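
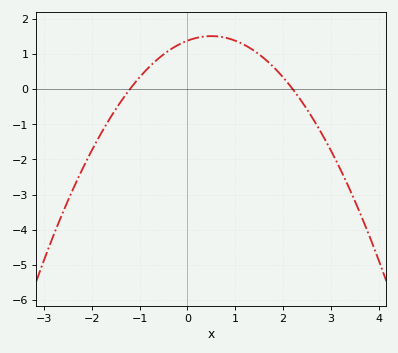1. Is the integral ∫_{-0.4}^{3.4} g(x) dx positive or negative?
positive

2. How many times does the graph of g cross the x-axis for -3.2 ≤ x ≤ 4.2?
2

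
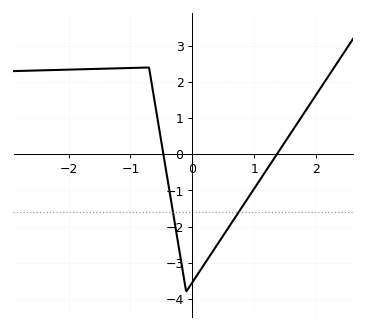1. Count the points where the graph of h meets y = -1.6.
2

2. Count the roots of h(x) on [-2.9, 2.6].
2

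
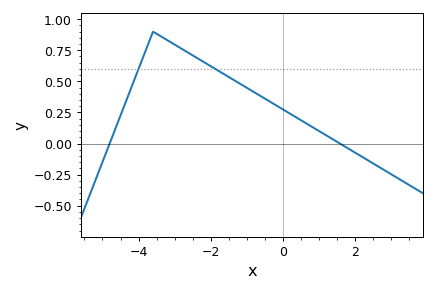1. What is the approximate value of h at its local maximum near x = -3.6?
0.899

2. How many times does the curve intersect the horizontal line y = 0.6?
2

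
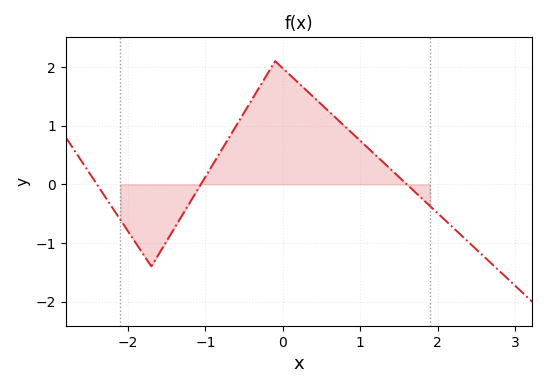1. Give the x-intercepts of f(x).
-2.4, -1.06, 1.6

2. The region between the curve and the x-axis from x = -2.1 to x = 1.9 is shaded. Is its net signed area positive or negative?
positive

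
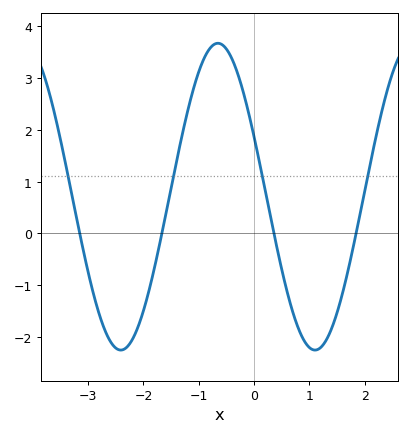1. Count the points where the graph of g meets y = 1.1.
4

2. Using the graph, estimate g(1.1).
-2.25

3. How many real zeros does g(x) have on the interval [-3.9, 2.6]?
4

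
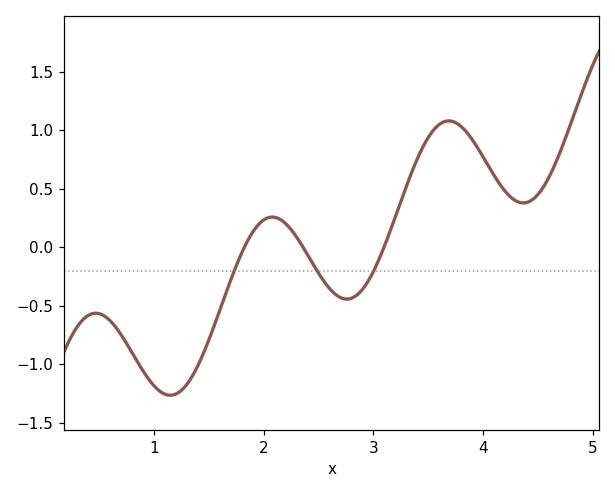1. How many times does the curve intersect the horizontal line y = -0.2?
3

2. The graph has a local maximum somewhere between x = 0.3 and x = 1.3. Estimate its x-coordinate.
0.5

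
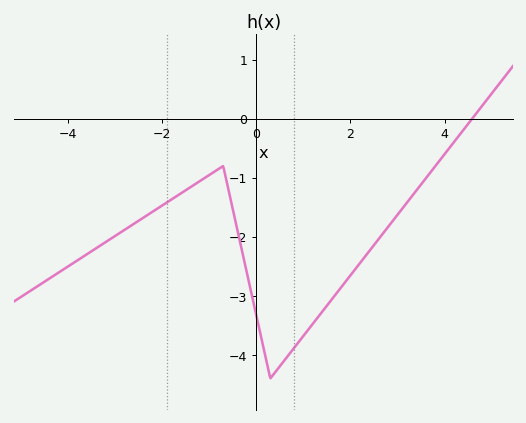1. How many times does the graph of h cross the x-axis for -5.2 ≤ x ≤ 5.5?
1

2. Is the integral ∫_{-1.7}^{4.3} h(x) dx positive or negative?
negative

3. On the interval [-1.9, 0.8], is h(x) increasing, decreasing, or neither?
neither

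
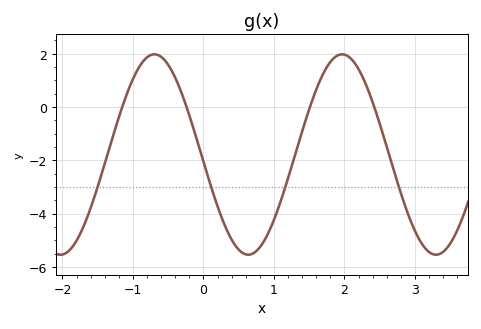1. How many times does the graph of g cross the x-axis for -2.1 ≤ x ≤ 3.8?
4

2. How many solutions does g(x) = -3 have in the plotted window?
4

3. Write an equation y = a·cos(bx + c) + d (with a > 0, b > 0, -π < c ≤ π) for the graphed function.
y = 3.76cos(2.36x + 1.64) - 1.78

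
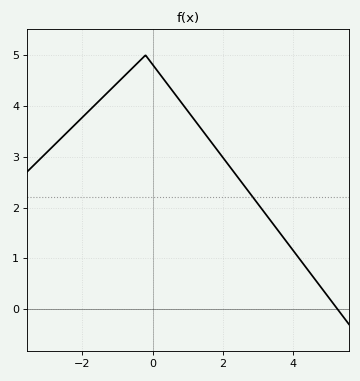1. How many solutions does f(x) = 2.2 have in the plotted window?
1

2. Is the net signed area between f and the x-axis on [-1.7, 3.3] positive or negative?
positive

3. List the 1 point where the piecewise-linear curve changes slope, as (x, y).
(-0.2, 5)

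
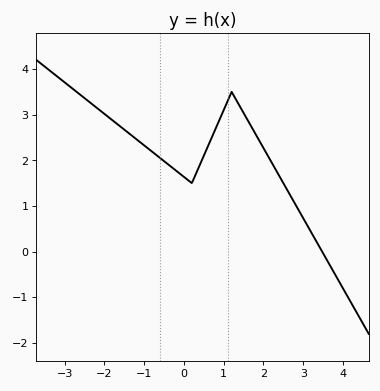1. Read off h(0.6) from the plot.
2.3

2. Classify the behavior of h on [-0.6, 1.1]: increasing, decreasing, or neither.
neither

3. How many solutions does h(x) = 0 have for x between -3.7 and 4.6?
1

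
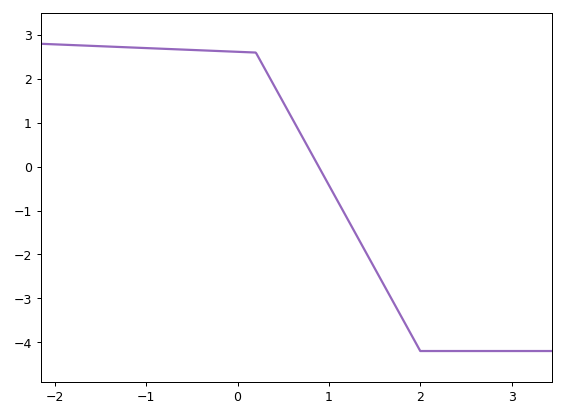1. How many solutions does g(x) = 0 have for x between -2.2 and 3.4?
1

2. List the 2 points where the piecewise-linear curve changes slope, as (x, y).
(0.2, 2.6); (2, -4.2)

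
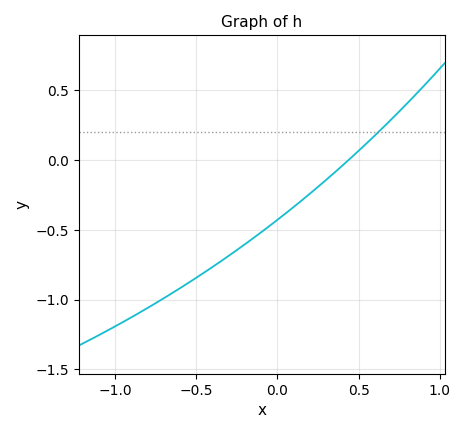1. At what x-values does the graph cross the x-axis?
0.45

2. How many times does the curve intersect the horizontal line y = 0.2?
1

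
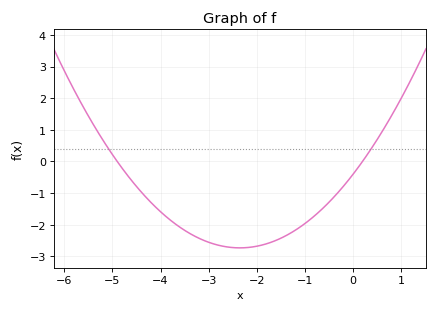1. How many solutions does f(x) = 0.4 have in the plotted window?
2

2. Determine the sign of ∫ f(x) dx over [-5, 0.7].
negative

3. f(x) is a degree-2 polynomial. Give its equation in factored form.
y = 0.42(x + 4.9)(x - 0.2)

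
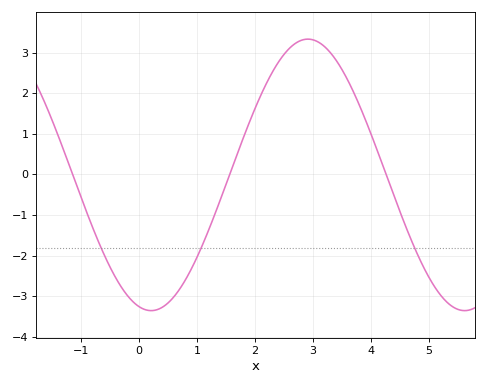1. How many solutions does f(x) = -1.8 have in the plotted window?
3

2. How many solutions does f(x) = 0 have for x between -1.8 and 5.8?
3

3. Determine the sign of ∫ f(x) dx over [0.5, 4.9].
positive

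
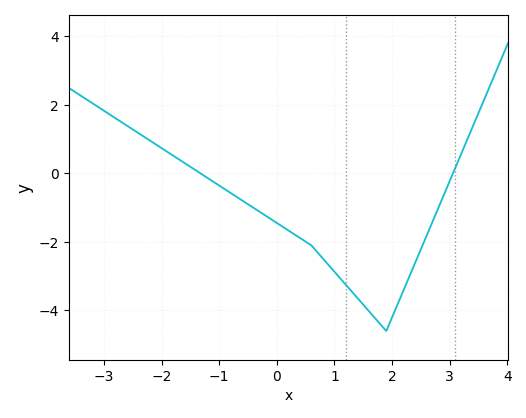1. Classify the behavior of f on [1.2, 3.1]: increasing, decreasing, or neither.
neither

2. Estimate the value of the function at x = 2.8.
-1.02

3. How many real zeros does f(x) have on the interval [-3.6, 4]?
2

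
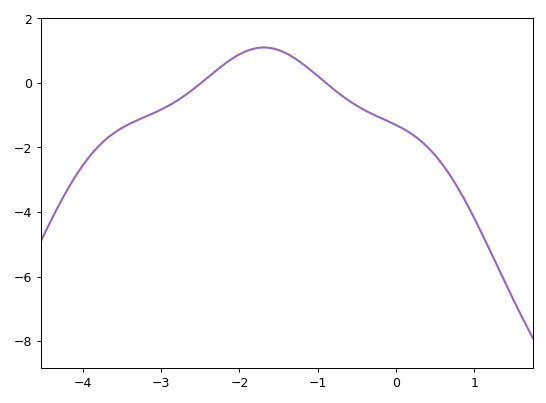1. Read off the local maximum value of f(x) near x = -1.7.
1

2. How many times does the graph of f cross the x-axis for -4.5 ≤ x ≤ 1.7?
2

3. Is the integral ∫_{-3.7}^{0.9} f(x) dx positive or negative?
negative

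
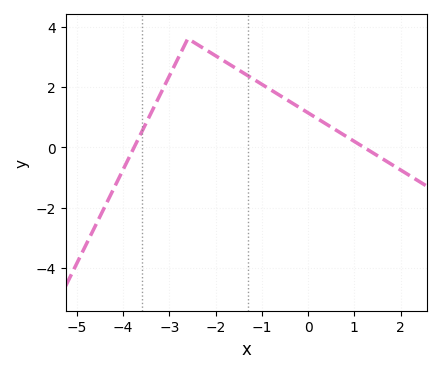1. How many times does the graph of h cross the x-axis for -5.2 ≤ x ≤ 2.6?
2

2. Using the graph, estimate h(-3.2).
1.8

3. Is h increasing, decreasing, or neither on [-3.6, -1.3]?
neither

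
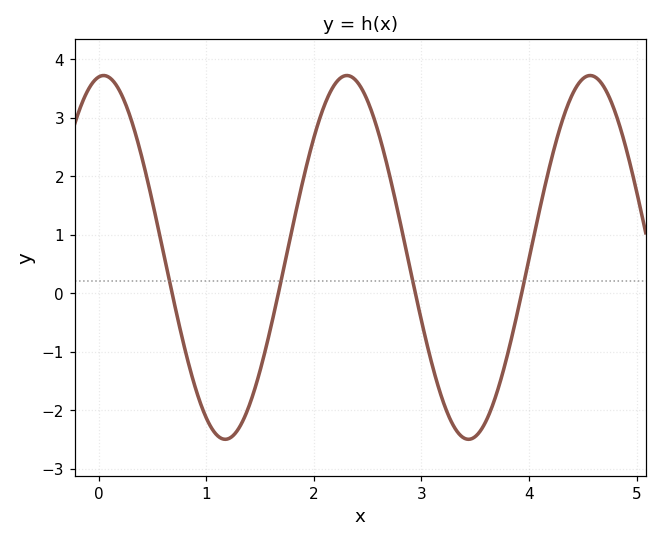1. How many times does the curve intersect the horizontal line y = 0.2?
4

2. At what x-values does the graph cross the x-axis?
0.7, 1.7, 2.9, 3.9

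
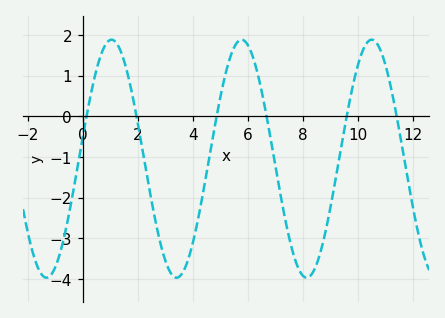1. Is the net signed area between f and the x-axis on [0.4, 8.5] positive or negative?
negative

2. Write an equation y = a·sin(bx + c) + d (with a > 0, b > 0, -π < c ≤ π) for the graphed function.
y = 2.93sin(1.33x + 0.182) - 1.04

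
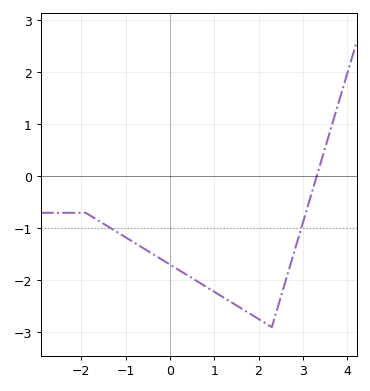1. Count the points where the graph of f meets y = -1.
2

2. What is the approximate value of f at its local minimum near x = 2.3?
-2.9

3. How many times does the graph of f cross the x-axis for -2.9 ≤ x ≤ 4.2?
1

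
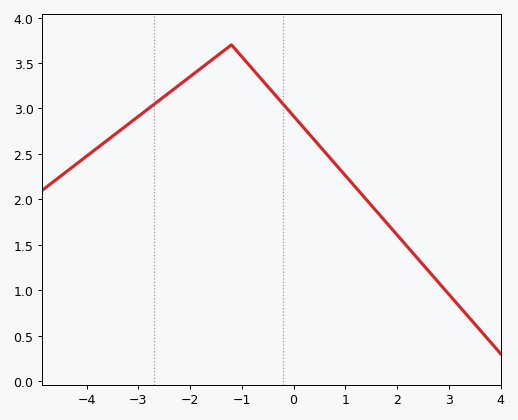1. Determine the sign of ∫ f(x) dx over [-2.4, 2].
positive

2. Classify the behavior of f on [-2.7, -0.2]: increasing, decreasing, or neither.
neither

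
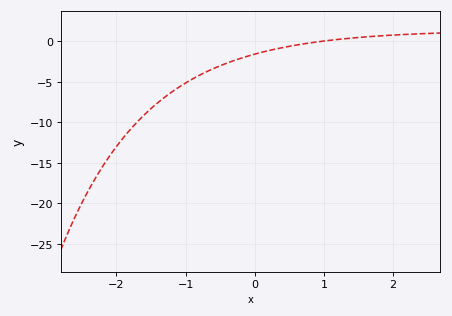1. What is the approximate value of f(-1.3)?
-7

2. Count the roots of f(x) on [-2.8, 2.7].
1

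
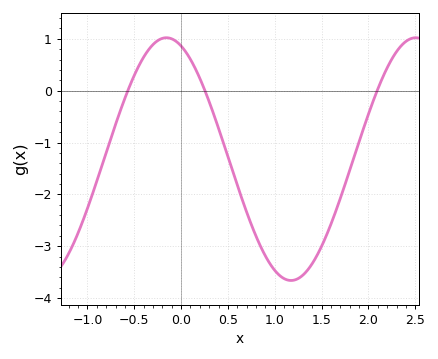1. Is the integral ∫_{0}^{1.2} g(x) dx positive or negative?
negative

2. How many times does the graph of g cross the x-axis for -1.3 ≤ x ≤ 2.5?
3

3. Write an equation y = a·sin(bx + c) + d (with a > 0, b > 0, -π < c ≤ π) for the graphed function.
y = 2.34sin(2.4x + 1.9) - 1.32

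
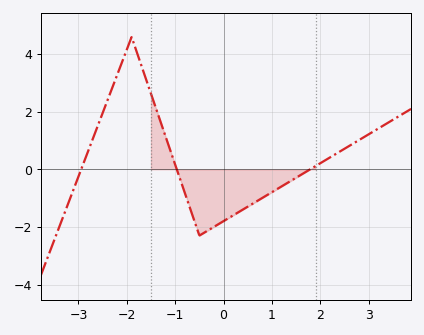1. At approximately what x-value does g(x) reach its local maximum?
-1.9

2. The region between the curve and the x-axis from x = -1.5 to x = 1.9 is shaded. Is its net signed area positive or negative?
negative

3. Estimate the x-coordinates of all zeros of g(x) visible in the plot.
-2.94, -0.967, 1.79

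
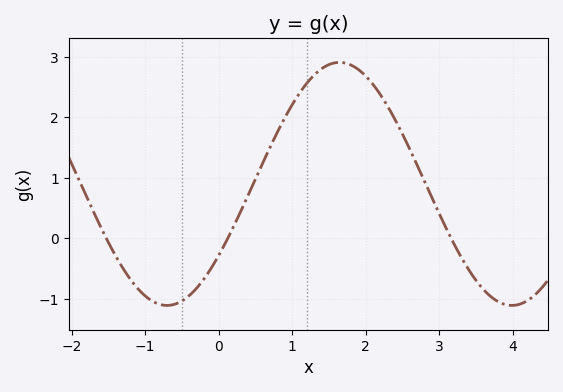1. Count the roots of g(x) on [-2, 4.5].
3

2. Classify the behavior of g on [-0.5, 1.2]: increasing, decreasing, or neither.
increasing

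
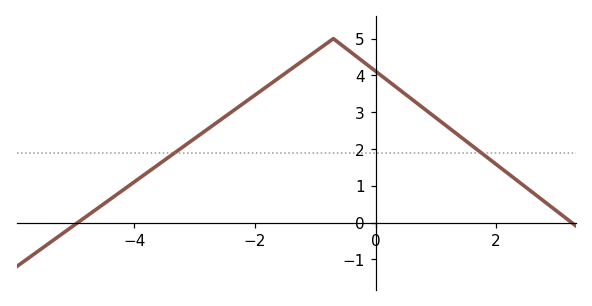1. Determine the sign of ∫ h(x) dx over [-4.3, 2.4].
positive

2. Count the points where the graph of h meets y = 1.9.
2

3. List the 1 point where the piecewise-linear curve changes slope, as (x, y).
(-0.7, 5)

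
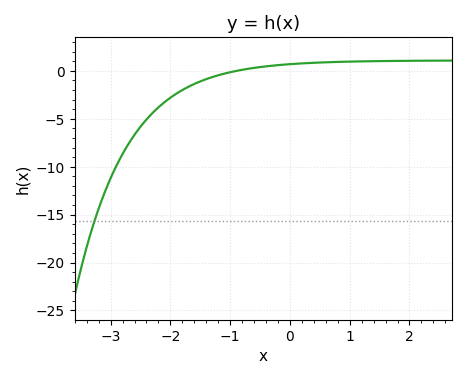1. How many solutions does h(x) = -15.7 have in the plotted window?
1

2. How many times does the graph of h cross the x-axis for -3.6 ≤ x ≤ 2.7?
1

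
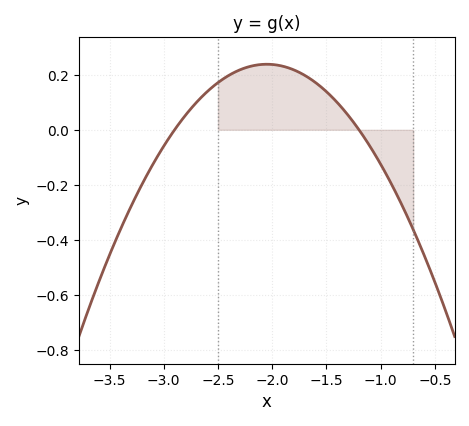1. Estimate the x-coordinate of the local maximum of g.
-2.05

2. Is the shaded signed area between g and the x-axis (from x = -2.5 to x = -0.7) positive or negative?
positive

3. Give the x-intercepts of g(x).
-2.9, -1.2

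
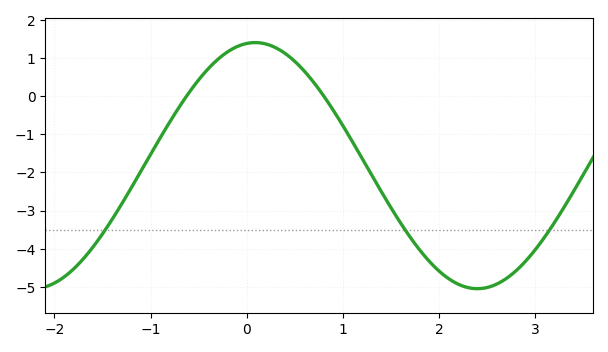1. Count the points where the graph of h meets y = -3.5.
3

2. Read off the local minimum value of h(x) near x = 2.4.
-5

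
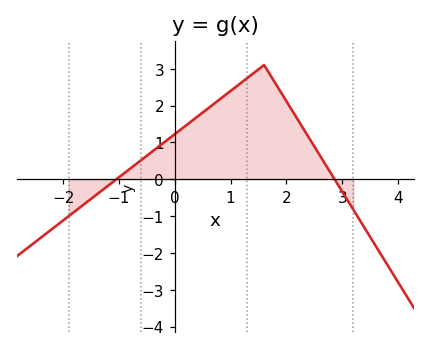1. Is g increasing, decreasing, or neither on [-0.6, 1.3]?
increasing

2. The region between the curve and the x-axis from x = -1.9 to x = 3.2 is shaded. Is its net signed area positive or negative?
positive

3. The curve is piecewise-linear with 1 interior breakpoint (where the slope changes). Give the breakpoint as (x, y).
(1.6, 3.1)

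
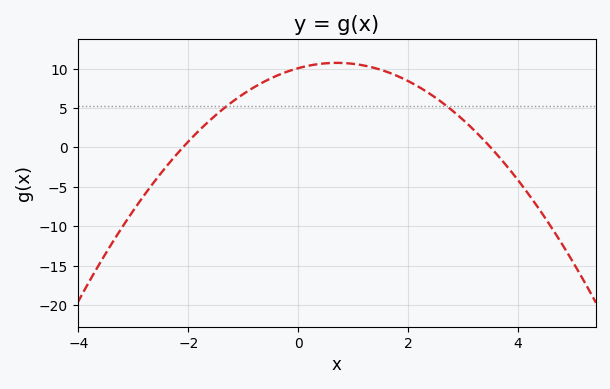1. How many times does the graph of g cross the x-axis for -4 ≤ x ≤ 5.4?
2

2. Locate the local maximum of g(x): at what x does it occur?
0.8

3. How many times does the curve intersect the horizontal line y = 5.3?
2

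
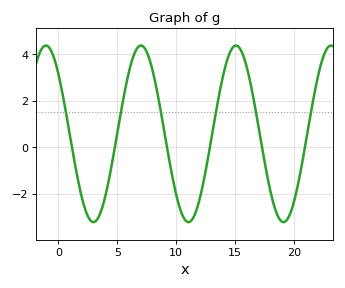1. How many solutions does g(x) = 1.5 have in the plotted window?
6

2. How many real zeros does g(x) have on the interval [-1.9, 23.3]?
6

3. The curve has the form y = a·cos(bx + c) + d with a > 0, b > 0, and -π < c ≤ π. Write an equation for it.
y = 3.8cos(0.78x + 0.82) + 0.57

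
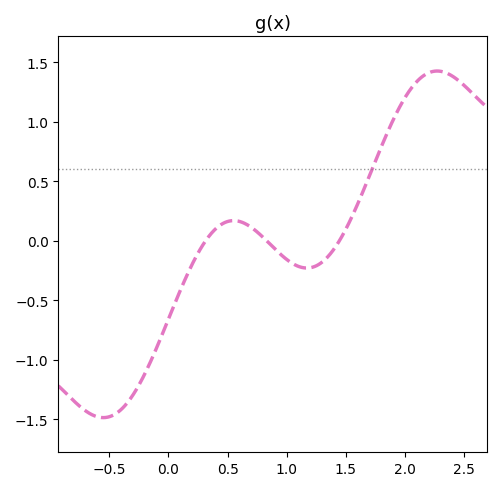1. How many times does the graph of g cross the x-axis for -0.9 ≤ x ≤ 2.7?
3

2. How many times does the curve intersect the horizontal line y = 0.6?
1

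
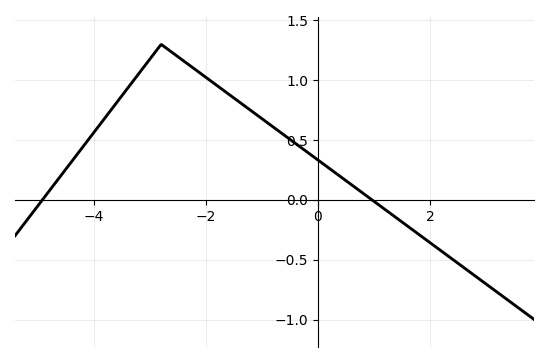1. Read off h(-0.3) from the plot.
0.45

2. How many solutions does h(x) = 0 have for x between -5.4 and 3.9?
2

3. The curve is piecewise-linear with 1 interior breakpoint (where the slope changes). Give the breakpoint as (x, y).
(-2.8, 1.3)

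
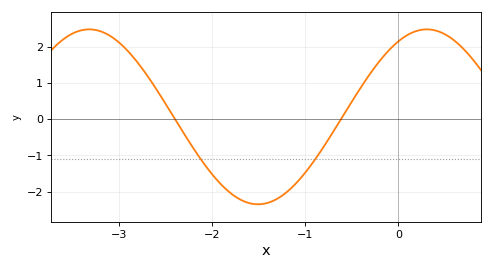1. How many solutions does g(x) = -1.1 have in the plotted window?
2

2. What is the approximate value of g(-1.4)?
-2.31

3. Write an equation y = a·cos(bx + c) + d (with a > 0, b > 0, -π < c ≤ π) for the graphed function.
y = 2.42cos(1.73x - 0.53) + 0.07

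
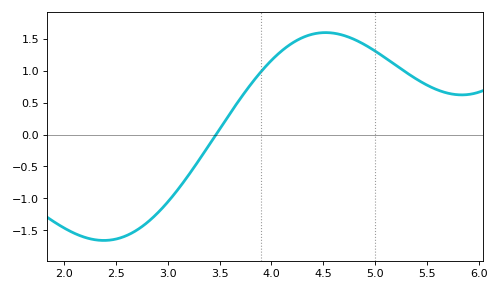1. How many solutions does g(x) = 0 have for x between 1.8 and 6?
1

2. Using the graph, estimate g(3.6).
0.329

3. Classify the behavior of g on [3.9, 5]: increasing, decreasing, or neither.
neither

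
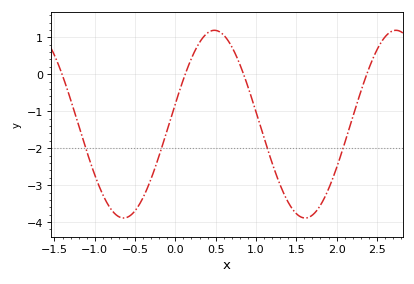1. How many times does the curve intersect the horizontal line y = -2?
4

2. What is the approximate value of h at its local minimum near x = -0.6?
-3.9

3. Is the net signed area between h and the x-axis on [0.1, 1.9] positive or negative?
negative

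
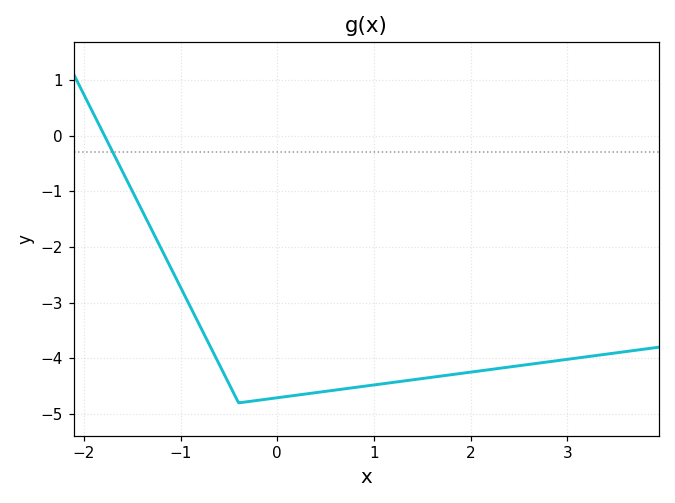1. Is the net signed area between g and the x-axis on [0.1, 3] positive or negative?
negative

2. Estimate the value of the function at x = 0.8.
-4.52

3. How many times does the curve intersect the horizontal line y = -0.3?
1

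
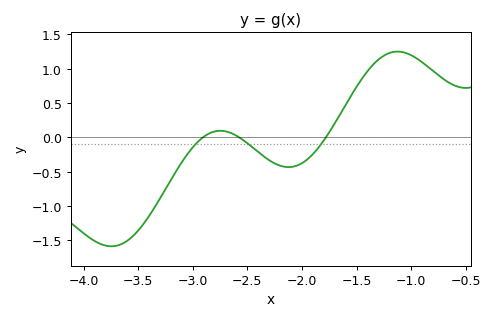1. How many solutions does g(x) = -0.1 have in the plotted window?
3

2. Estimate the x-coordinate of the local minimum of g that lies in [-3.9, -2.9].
-3.75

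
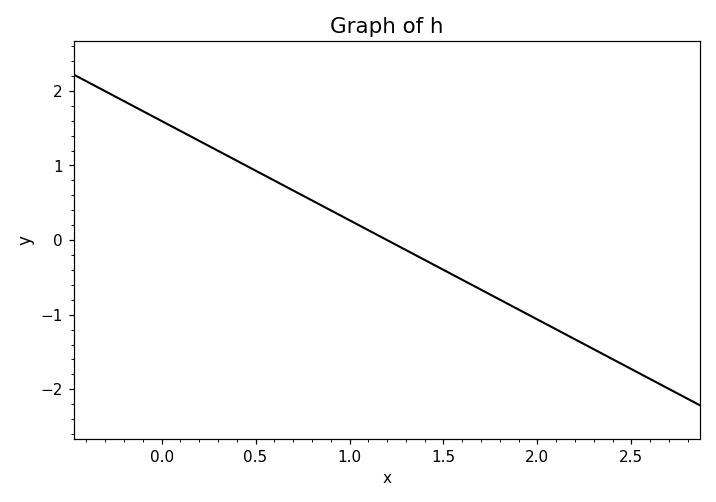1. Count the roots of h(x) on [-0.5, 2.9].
1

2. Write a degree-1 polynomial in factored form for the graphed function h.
y = -1.33(x - 1.2)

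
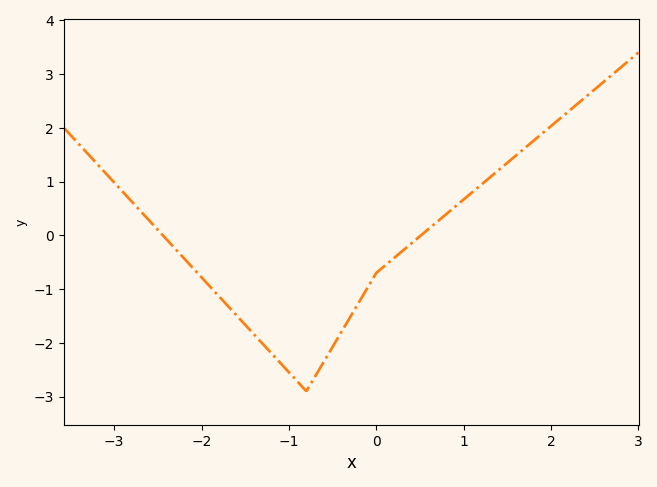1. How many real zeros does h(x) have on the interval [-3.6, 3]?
2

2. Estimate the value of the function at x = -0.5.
-2.1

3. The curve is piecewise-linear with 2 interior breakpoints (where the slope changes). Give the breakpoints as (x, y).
(-0.8, -2.9); (0, -0.7)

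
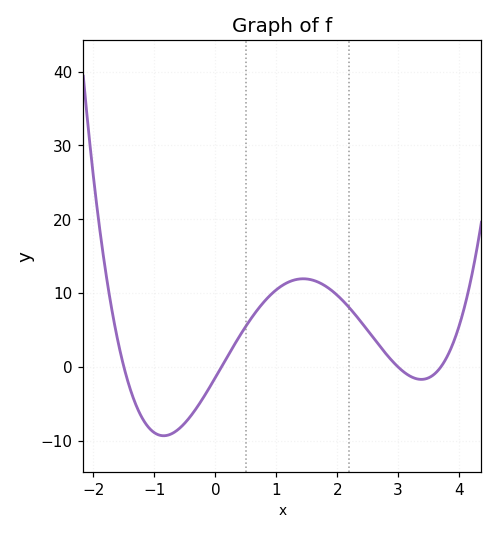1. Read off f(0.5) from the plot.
6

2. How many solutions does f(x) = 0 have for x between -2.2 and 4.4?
4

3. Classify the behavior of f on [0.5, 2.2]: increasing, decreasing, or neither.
neither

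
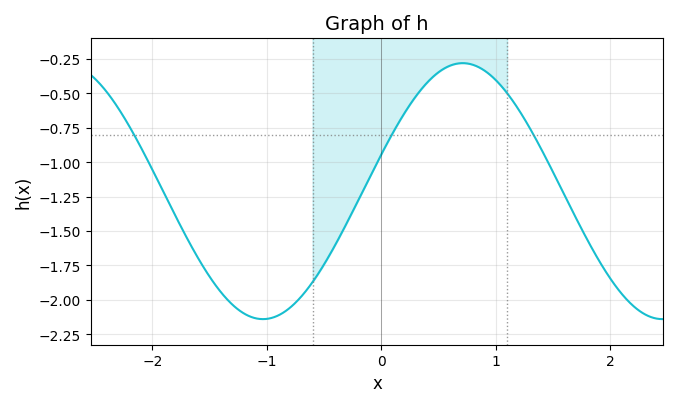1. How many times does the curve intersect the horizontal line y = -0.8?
3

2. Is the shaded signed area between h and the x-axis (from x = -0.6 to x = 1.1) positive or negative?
negative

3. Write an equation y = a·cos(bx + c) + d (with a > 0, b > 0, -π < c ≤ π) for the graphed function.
y = 0.93cos(1.8x - 1.28) - 1.21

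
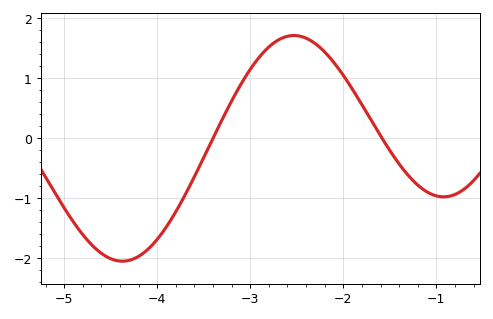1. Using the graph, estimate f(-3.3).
0.314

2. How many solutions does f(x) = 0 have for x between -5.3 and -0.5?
2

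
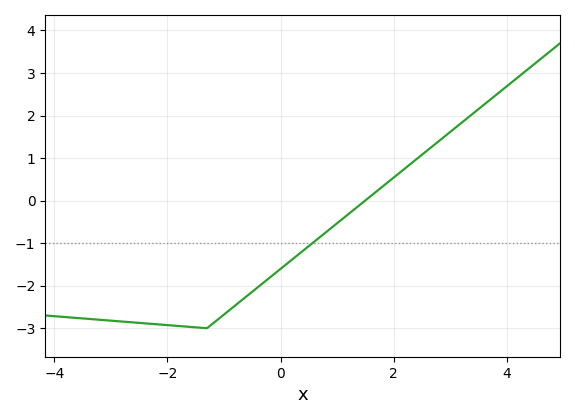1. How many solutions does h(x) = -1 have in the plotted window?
1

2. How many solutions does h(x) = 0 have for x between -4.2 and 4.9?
1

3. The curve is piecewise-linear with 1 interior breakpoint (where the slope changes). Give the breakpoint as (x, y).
(-1.3, -3)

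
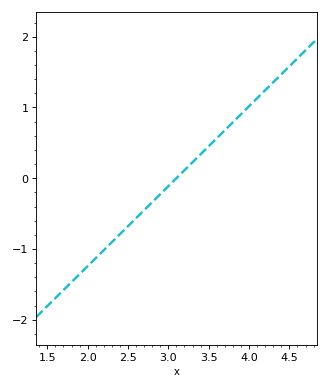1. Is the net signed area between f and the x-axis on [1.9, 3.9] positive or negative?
negative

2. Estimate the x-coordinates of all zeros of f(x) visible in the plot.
3.1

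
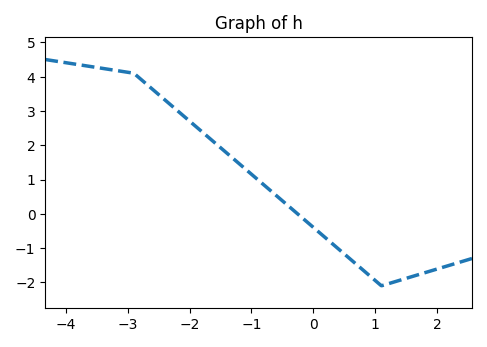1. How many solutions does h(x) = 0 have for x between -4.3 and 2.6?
1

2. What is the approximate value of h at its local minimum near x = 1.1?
-2.1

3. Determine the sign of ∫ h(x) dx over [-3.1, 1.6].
positive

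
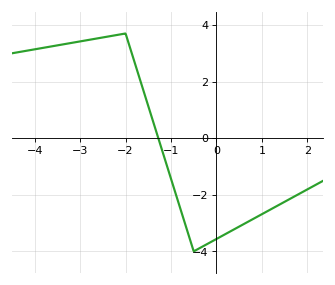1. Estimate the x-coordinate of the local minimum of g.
-0.5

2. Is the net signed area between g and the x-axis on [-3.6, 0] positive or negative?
positive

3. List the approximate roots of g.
-1.3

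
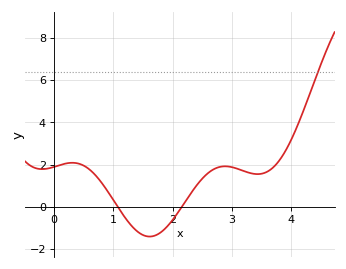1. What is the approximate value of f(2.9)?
2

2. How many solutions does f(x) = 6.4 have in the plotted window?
1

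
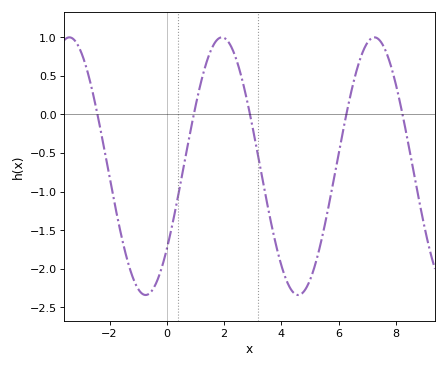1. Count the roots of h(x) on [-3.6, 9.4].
5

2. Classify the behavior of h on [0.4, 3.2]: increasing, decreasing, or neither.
neither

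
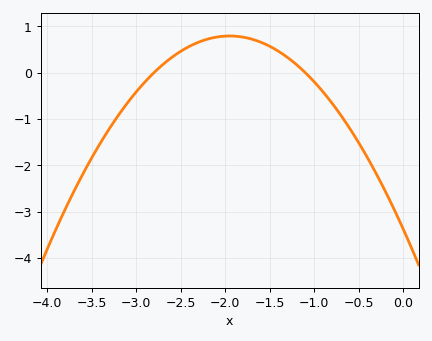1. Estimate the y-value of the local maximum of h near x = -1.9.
0.8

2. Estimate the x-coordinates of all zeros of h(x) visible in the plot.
-2.8, -1.1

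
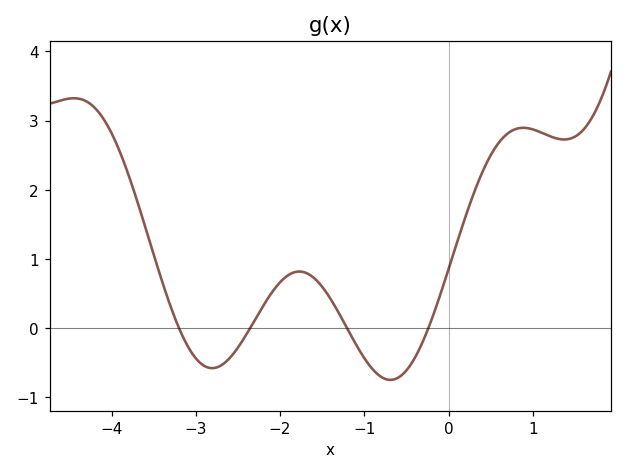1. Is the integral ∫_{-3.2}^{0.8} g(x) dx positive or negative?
positive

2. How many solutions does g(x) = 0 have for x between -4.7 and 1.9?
4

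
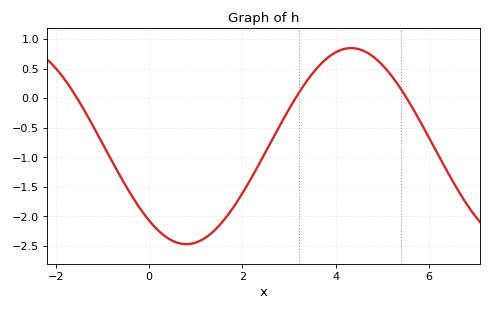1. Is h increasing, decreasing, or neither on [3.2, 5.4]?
neither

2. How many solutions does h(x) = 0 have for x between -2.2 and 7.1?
3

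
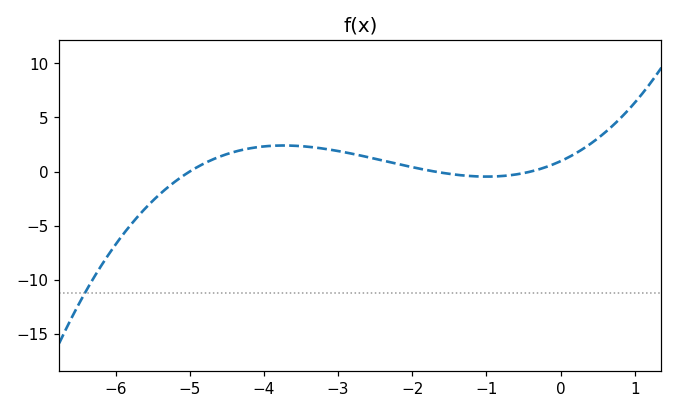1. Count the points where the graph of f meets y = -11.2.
1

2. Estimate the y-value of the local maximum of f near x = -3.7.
2.4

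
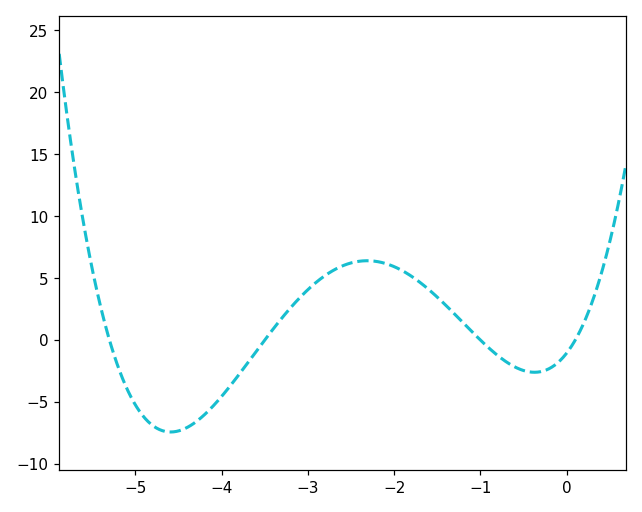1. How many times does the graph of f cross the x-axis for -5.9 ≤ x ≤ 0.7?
4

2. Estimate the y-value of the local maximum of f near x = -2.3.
6.4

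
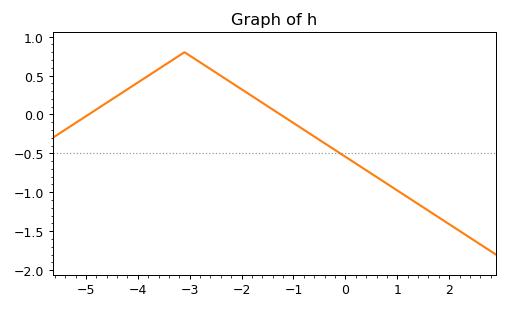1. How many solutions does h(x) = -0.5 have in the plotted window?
1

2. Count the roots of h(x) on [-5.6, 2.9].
2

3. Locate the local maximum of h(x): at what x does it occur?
-3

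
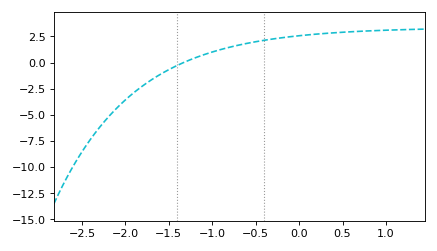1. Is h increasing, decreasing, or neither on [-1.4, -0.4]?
increasing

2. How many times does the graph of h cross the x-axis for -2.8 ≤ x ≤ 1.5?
1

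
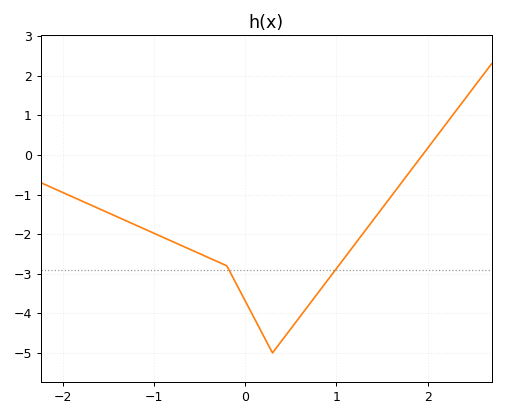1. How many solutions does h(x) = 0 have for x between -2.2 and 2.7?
1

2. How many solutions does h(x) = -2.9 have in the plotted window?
2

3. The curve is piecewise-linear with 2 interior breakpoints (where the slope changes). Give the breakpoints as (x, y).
(-0.2, -2.8); (0.3, -5)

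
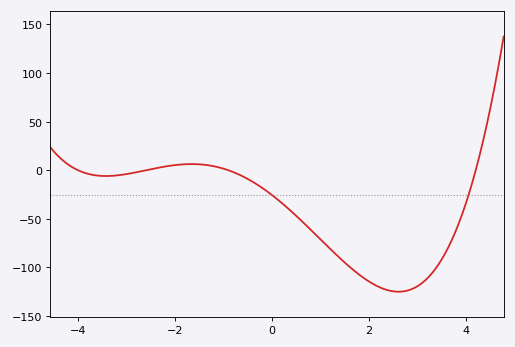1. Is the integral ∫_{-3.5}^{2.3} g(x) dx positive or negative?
negative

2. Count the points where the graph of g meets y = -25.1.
2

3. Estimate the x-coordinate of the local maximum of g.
-1.6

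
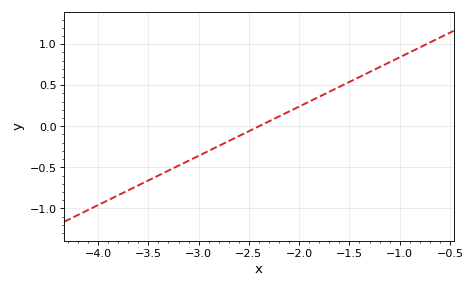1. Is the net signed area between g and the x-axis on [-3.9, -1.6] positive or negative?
negative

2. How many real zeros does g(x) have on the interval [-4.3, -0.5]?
1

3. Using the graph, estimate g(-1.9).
0.3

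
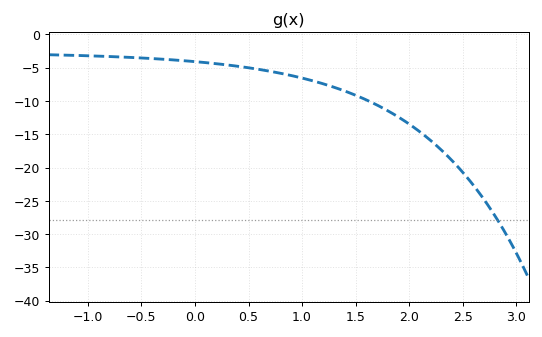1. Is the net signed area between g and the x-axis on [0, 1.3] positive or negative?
negative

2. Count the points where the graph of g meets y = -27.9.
1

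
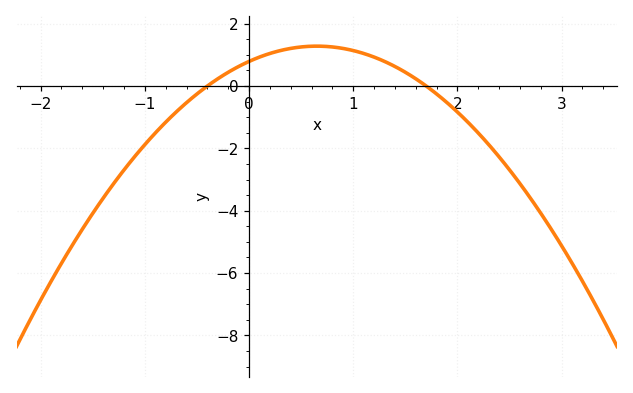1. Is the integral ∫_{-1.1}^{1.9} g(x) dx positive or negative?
positive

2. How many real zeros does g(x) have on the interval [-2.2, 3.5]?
2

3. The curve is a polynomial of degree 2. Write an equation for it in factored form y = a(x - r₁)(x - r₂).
y = -1.16(x + 0.4)(x - 1.7)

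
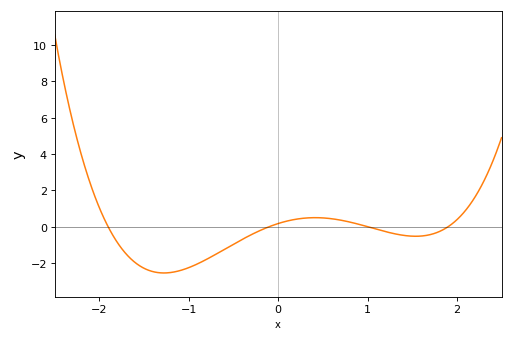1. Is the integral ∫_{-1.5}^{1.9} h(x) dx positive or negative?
negative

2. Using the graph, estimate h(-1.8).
-0.8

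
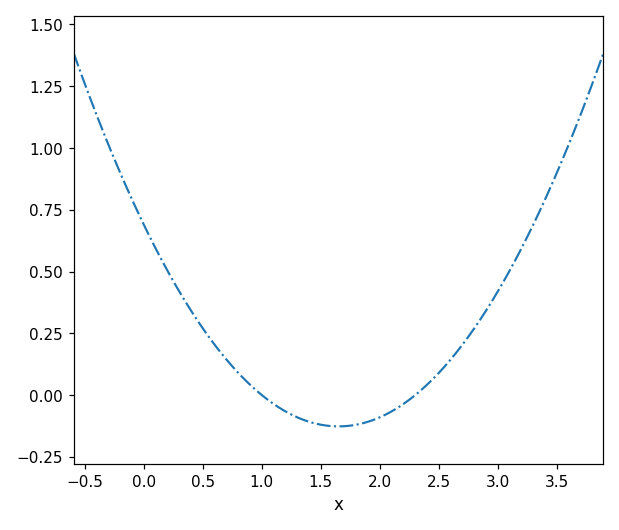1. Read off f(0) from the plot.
0.69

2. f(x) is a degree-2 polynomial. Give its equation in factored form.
y = 0.3(x - 1)(x - 2.3)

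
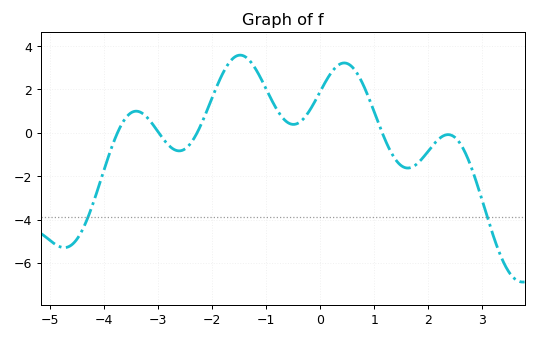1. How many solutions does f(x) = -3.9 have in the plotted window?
2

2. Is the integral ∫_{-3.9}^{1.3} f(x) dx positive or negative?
positive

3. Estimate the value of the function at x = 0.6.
3.02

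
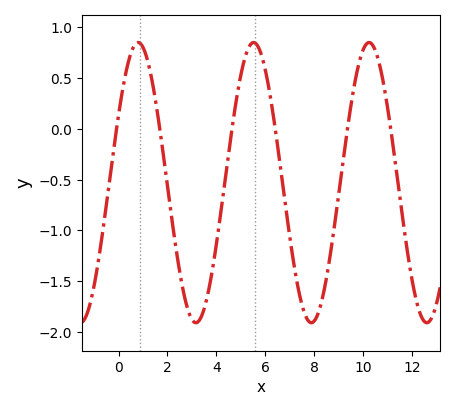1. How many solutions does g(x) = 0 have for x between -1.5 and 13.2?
6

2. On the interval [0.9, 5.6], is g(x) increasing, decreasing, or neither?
neither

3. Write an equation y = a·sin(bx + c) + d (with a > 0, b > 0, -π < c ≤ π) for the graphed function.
y = 1.38sin(1.33x + 0.502) - 0.53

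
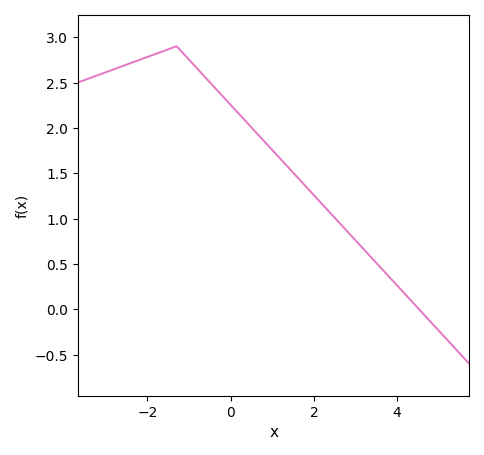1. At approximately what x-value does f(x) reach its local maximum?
-1.3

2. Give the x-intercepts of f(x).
4.53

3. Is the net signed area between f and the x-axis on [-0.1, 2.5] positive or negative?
positive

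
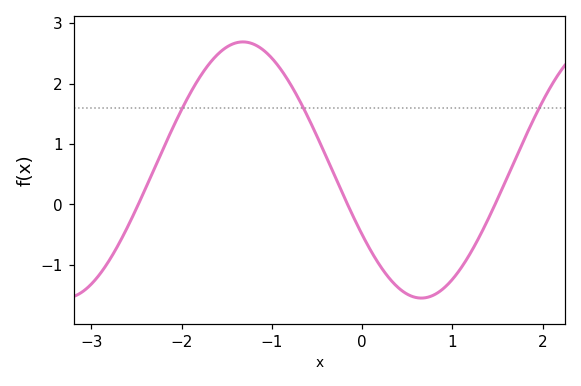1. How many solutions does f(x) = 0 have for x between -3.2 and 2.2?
3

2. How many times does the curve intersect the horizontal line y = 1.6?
3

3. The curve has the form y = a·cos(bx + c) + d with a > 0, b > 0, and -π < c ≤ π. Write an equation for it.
y = 2.12cos(1.59x + 2.1) + 0.57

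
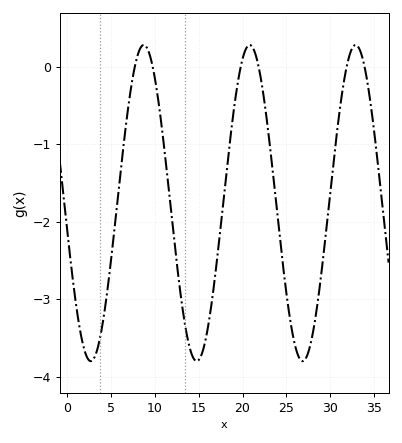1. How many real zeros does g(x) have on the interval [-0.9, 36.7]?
6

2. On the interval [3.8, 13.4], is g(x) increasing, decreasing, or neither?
neither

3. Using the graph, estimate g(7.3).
-0.261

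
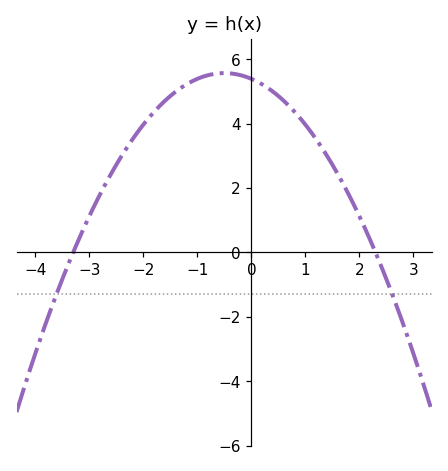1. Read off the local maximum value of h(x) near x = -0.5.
5.57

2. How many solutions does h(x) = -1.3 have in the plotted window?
2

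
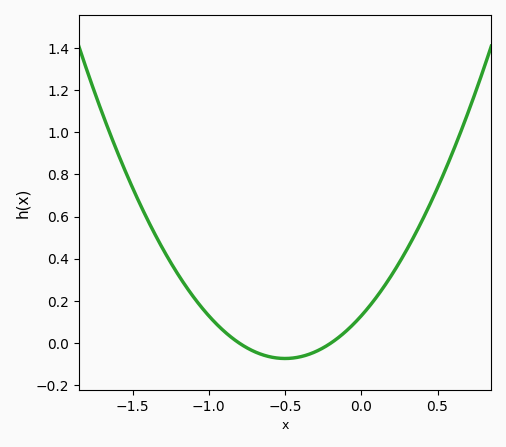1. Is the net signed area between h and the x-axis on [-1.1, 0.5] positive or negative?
positive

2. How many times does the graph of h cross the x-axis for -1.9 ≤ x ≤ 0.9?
2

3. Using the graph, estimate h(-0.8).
0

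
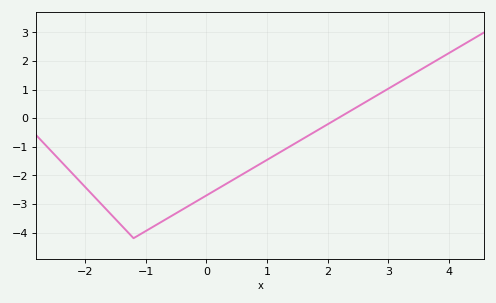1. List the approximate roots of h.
2.17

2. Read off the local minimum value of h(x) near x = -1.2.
-4.2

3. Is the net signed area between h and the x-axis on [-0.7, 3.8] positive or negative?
negative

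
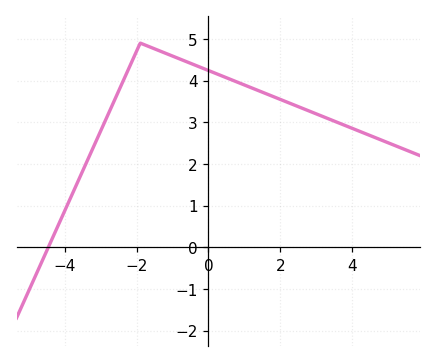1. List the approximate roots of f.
-4.46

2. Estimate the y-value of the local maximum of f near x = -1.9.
4.9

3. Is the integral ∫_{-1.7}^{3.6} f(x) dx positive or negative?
positive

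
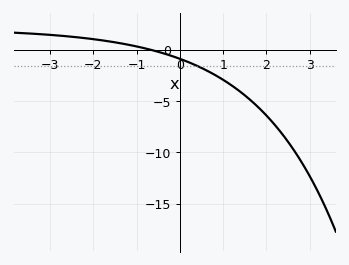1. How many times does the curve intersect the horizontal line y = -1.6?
1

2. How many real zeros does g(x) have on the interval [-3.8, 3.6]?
1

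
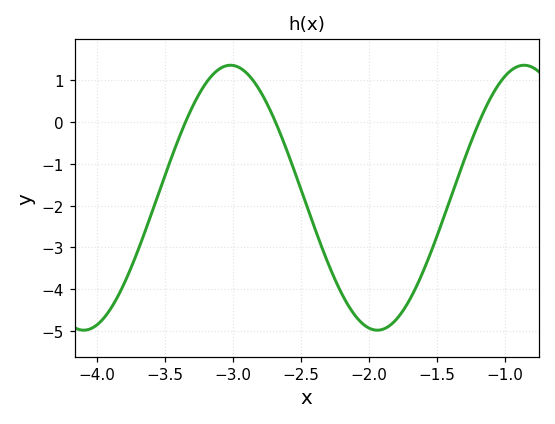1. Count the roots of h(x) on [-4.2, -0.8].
3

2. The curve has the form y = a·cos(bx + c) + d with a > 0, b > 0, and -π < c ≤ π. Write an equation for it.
y = 3.17cos(2.9x + 2.5) - 1.81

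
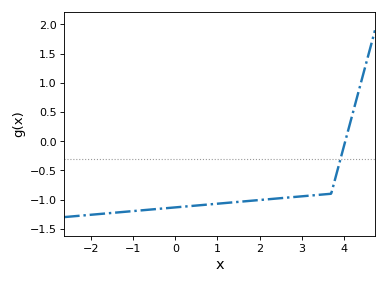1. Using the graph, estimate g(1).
-1.05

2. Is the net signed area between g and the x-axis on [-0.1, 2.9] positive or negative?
negative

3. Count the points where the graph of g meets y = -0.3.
1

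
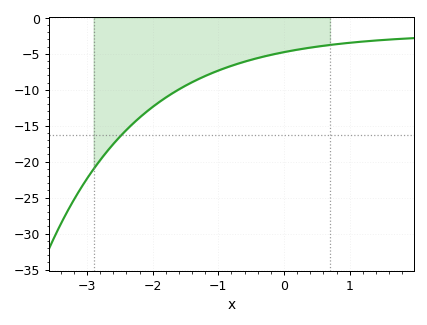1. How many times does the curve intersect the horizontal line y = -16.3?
1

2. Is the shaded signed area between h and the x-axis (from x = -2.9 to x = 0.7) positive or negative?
negative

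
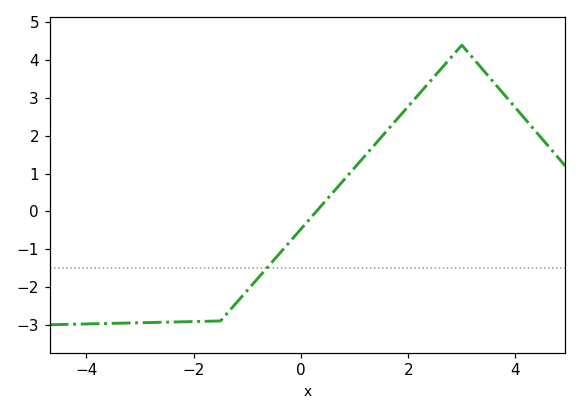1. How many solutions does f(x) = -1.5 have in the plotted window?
1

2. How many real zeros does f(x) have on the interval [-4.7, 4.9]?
1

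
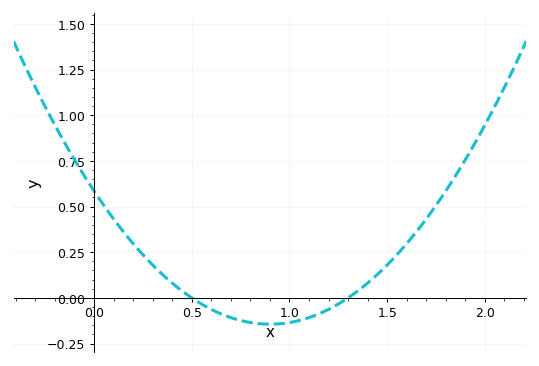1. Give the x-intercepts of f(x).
0.5, 1.3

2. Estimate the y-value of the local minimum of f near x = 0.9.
-0.144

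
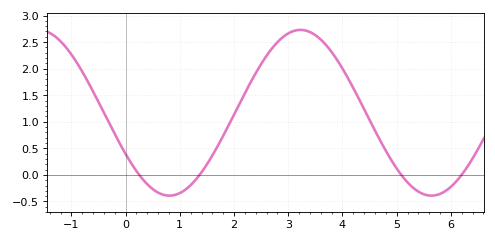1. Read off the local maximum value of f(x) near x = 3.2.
2.75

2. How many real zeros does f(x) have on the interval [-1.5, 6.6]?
4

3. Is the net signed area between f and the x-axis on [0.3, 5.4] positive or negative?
positive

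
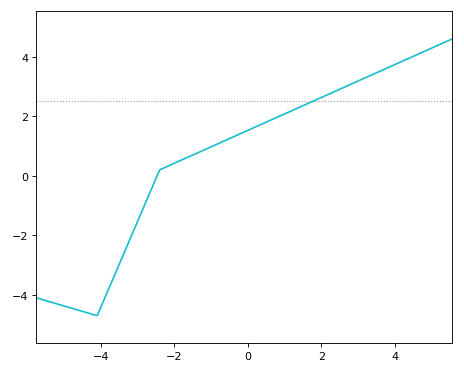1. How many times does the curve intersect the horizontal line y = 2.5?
1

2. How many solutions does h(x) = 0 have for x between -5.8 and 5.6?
1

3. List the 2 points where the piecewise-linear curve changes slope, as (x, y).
(-4.1, -4.7); (-2.4, 0.2)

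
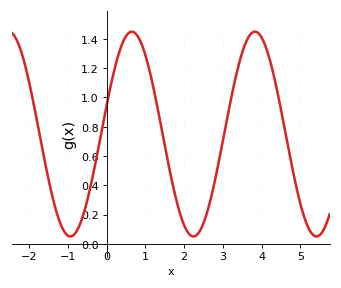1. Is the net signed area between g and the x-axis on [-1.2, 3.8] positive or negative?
positive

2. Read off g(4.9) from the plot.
0.38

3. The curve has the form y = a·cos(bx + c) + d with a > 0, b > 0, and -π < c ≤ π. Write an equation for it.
y = 0.7cos(1.98x - 1.29) + 0.75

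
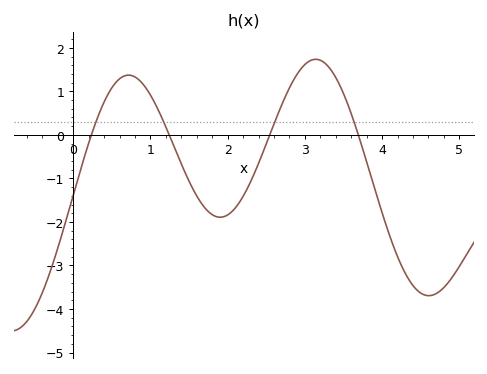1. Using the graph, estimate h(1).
0.915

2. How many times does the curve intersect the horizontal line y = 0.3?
4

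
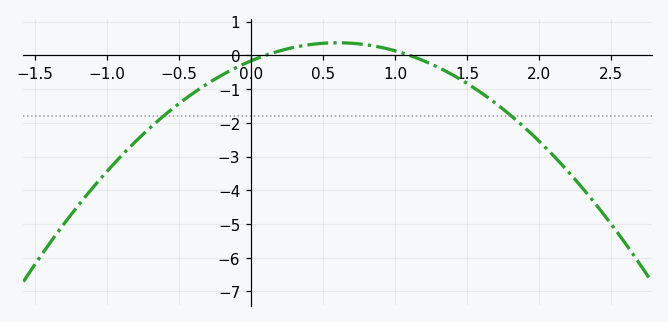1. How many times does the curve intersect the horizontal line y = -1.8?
2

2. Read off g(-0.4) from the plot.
-1.1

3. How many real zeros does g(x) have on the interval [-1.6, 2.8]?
2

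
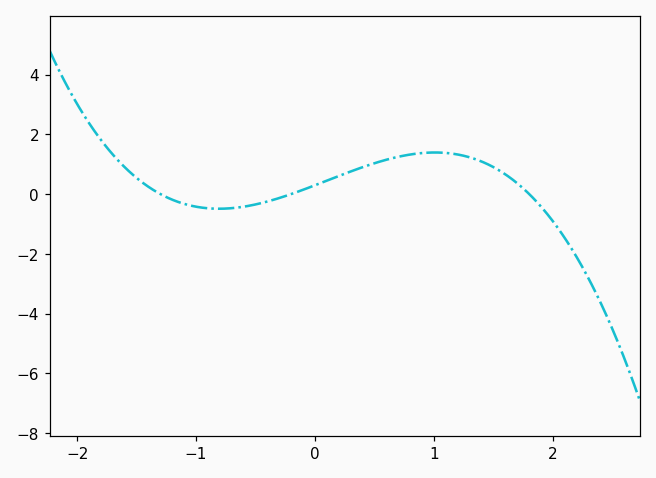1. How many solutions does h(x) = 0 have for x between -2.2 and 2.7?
3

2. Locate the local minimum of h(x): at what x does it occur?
-0.807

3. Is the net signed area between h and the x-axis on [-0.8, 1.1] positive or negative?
positive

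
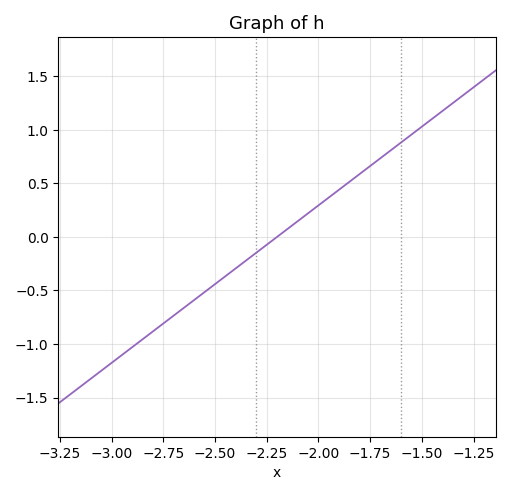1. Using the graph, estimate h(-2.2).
0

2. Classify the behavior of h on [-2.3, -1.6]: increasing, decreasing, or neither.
increasing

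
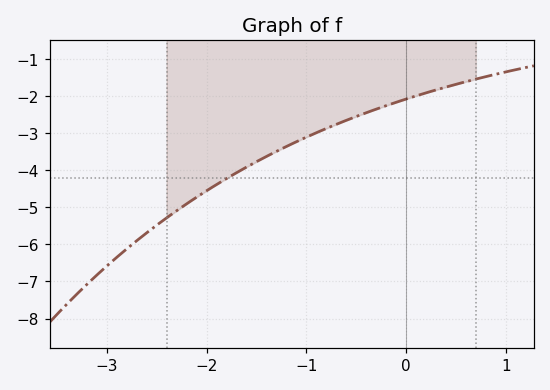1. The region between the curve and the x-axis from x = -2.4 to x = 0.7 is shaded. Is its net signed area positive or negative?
negative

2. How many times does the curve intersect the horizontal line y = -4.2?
1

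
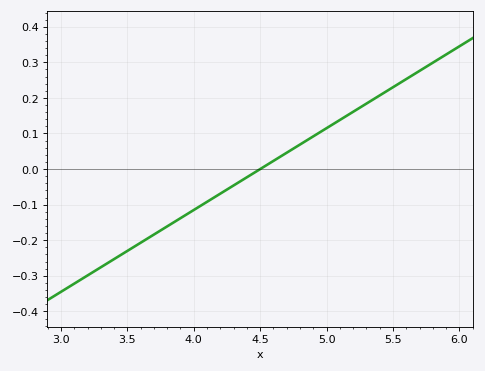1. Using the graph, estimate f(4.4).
-0.023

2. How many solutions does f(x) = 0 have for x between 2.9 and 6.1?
1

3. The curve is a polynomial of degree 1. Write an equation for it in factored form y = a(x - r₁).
y = 0.23(x - 4.5)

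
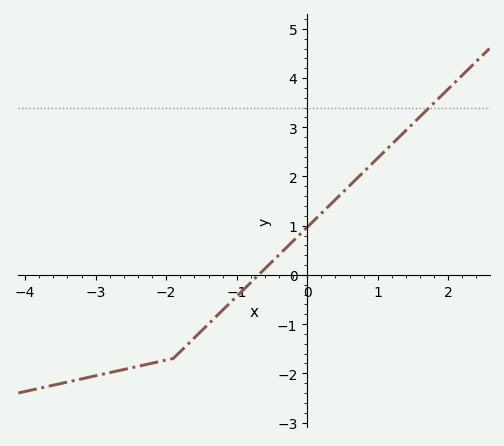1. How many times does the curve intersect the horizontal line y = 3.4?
1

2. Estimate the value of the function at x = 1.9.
3.6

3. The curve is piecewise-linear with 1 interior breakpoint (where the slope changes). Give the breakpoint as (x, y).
(-1.9, -1.7)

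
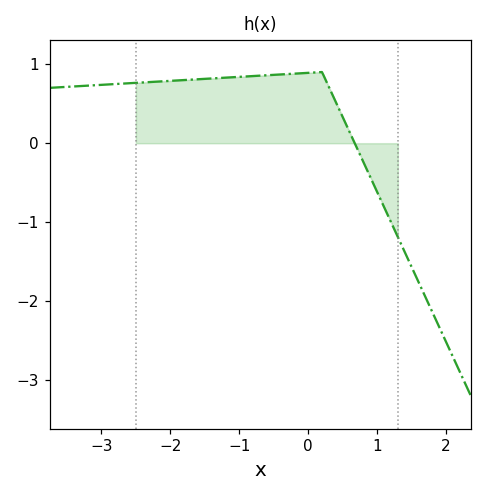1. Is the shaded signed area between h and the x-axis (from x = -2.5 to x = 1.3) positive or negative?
positive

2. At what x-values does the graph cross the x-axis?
0.7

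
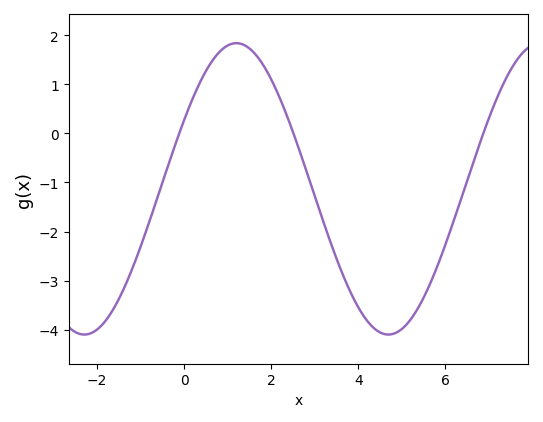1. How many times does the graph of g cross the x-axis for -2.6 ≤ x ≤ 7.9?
3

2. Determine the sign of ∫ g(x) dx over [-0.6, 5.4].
negative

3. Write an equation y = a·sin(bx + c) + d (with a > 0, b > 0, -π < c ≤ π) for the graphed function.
y = 2.97sin(0.9x + 0.49) - 1.13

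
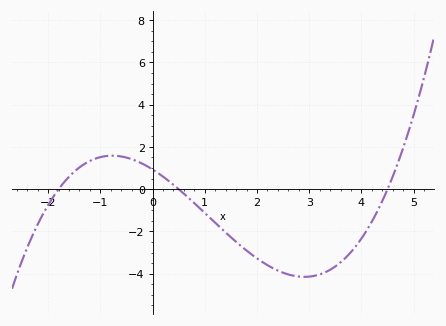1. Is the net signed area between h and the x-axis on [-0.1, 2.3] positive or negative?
negative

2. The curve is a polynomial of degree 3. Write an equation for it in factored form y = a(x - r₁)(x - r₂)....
y = 0.23(x + 1.8)(x - 0.5)(x - 4.5)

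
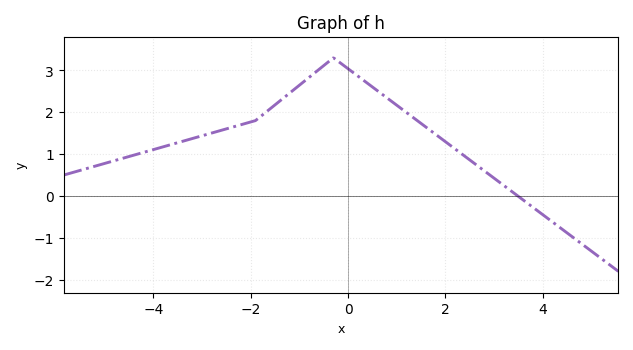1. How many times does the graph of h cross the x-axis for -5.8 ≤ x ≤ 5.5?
1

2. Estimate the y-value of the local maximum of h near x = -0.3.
3.3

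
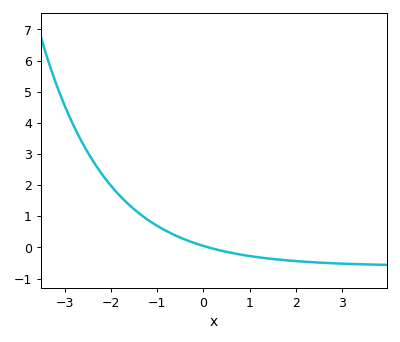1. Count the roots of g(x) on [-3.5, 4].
1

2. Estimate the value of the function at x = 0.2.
-0.034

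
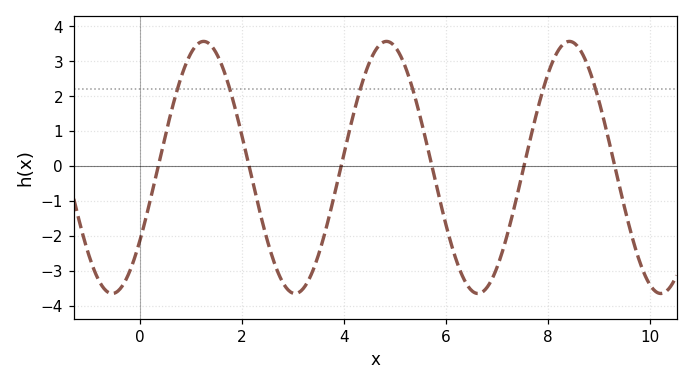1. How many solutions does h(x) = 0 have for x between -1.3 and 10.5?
6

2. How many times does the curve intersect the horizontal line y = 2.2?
6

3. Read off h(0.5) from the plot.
0.905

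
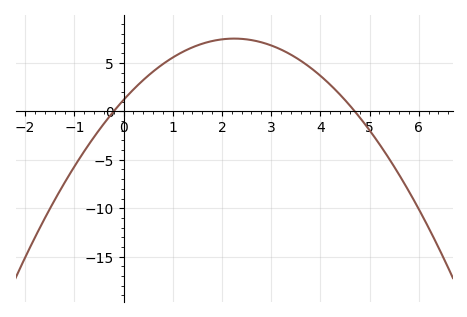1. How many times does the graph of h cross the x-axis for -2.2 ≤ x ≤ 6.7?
2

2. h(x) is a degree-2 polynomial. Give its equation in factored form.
y = -1.25(x + 0.2)(x - 4.7)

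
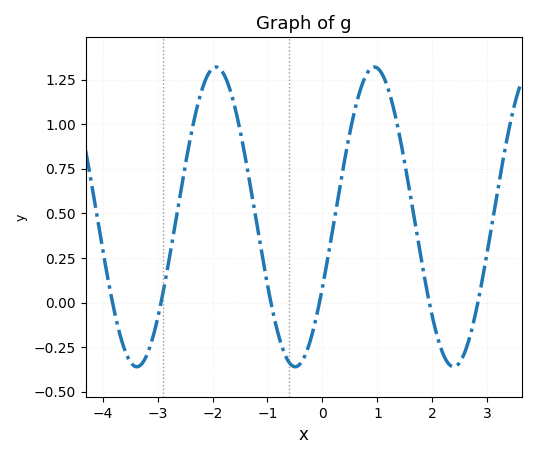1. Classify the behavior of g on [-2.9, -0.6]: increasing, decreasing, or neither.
neither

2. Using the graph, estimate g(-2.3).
1.08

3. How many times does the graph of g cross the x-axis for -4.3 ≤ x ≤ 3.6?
6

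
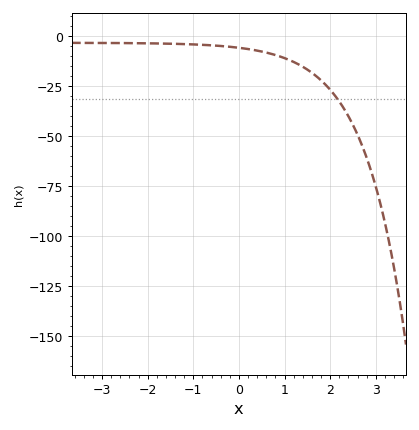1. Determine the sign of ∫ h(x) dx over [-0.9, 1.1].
negative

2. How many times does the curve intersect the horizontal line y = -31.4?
1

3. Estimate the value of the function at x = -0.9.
-4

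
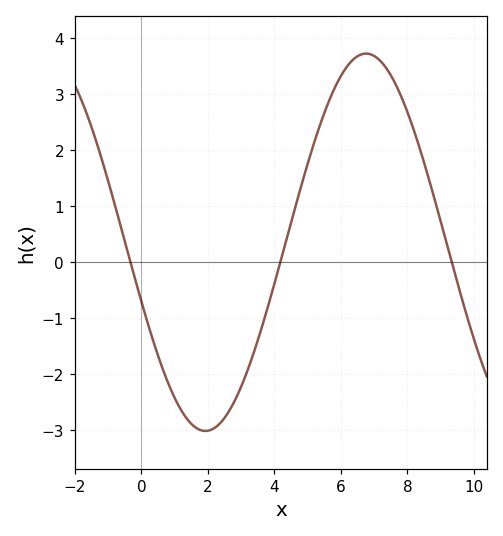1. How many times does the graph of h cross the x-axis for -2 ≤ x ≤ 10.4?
3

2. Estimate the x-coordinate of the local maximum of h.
6.76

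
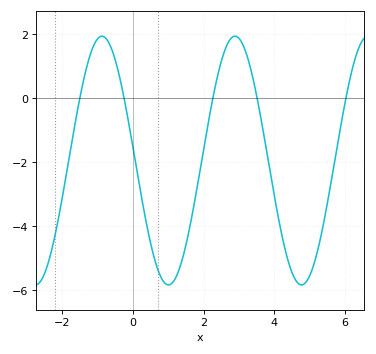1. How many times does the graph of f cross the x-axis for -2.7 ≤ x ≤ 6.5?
5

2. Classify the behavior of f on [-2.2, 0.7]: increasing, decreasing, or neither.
neither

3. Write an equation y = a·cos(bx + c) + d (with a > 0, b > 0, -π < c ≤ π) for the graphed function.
y = 3.89cos(1.67x + 1.46) - 1.95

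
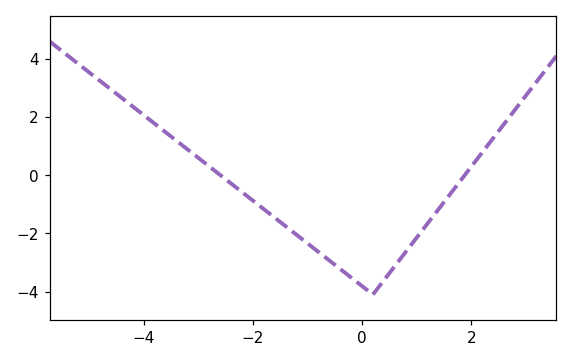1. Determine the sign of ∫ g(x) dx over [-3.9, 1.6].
negative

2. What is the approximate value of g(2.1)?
0.537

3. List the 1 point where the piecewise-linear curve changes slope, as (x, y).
(0.2, -4.1)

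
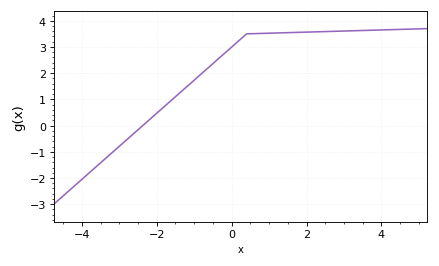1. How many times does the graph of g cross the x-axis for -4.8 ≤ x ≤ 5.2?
1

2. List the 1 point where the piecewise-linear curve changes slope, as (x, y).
(0.4, 3.5)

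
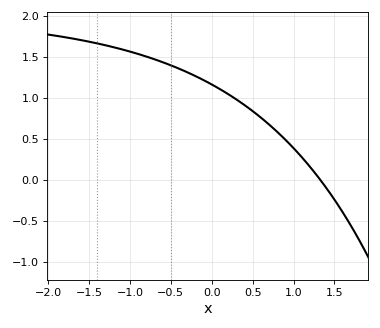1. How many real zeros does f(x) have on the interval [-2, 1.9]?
1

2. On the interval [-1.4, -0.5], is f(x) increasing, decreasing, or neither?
decreasing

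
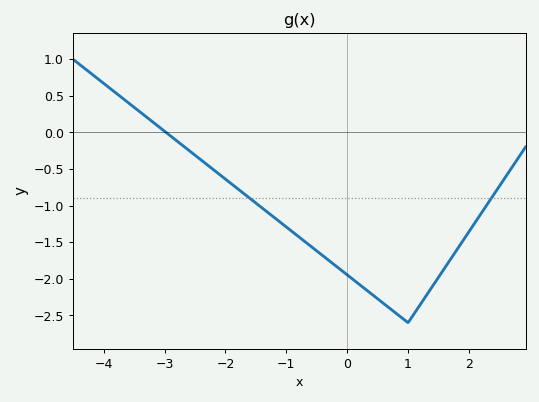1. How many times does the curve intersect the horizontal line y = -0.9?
2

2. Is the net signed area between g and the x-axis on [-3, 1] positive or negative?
negative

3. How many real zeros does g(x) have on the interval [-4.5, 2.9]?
1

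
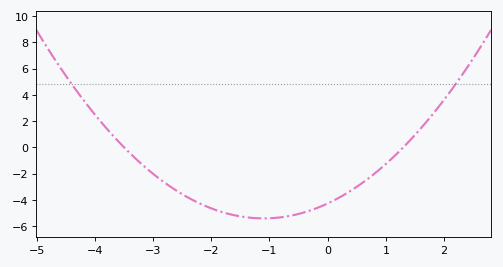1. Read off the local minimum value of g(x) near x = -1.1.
-5.41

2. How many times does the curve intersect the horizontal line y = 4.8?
2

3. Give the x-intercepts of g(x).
-3.5, 1.3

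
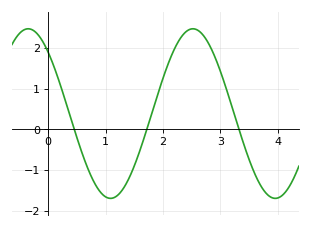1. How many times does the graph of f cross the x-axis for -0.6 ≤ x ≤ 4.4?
3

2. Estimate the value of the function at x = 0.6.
-0.612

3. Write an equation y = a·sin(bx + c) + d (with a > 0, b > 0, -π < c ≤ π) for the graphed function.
y = 2.08sin(2.19x + 2.33) + 0.39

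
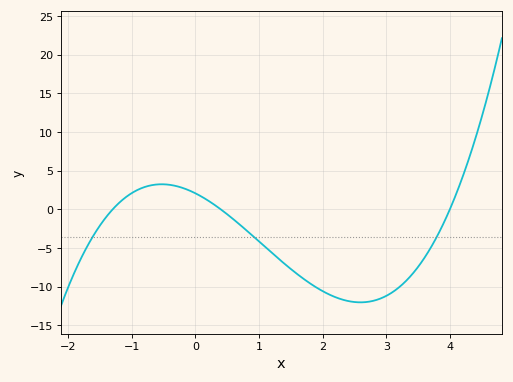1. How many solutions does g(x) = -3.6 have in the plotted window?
3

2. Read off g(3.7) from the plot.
-4.95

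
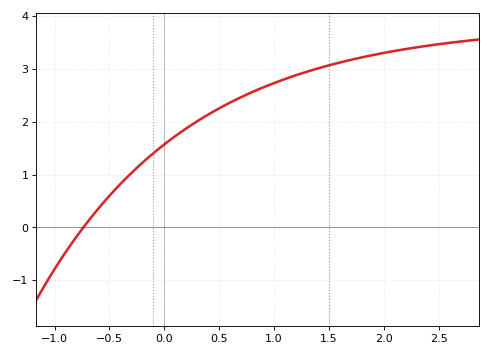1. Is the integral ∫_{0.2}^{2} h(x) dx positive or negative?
positive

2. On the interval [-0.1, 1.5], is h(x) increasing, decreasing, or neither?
increasing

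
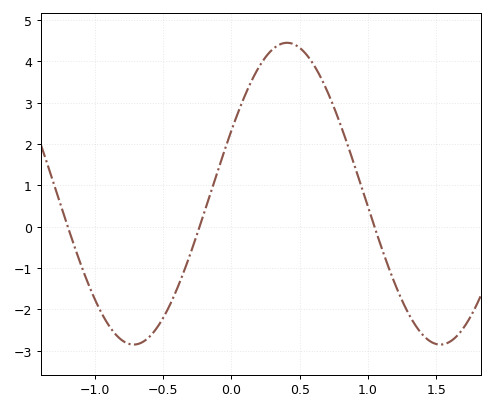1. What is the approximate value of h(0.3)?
4.3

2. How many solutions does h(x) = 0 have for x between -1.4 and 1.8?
3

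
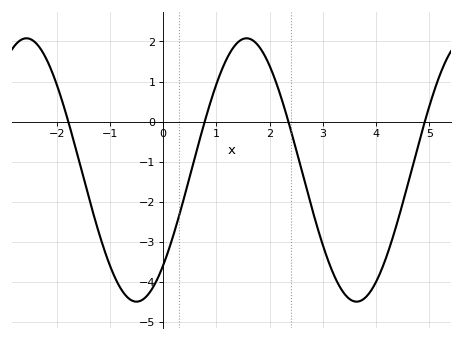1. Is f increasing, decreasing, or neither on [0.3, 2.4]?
neither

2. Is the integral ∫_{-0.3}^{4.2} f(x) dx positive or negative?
negative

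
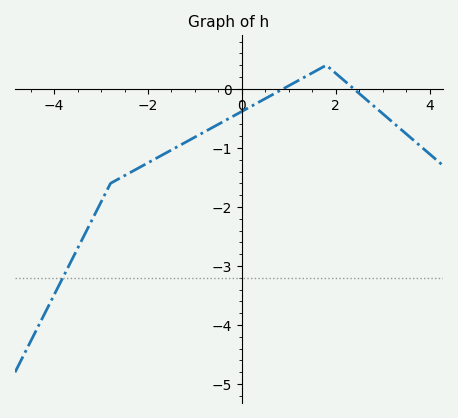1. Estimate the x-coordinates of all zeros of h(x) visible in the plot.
0.8, 2.4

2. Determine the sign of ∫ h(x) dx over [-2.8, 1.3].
negative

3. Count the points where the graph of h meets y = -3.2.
1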